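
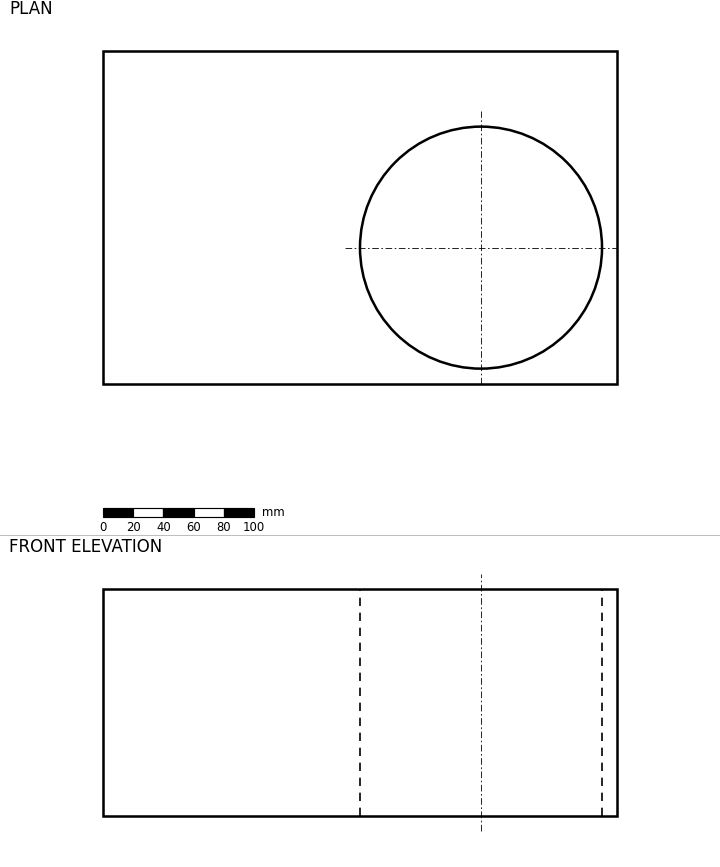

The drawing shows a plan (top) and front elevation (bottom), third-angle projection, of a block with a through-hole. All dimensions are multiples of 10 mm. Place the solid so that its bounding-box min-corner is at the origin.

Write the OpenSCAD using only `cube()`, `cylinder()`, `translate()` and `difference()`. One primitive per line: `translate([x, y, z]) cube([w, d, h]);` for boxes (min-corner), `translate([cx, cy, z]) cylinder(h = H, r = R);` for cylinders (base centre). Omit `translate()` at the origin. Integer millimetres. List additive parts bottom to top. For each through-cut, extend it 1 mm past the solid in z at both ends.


difference() {
  cube([340, 220, 150]);
  translate([250, 90, -1]) cylinder(h = 152, r = 80);
}


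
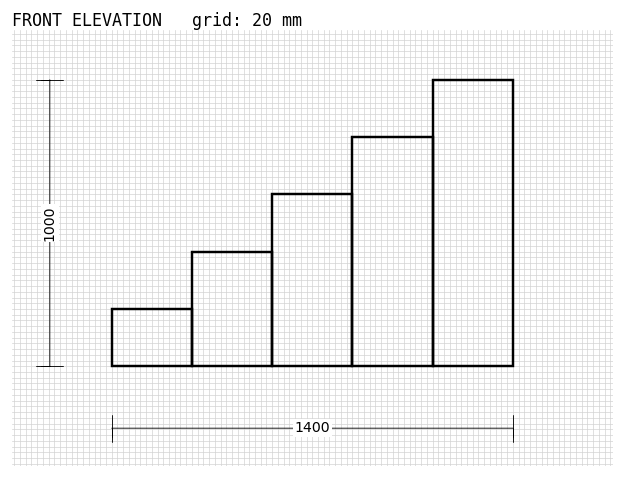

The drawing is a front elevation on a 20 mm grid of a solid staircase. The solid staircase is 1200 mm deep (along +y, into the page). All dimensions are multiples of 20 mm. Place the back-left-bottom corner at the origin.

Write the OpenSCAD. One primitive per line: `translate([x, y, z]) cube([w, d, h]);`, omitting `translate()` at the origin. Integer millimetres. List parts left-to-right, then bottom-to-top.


cube([280, 1200, 200]);
translate([280, 0, 0]) cube([280, 1200, 400]);
translate([560, 0, 0]) cube([280, 1200, 600]);
translate([840, 0, 0]) cube([280, 1200, 800]);
translate([1120, 0, 0]) cube([280, 1200, 1000]);


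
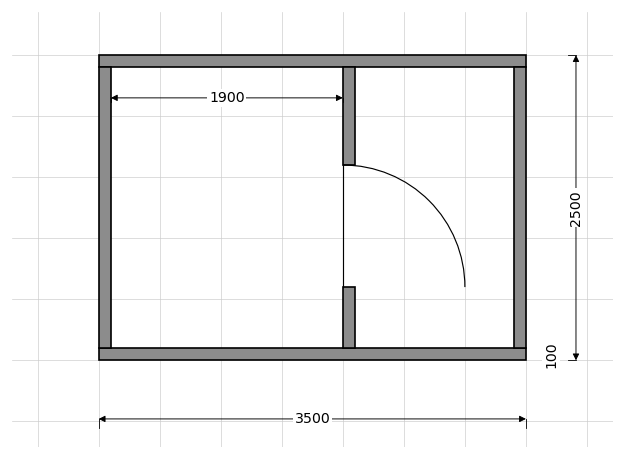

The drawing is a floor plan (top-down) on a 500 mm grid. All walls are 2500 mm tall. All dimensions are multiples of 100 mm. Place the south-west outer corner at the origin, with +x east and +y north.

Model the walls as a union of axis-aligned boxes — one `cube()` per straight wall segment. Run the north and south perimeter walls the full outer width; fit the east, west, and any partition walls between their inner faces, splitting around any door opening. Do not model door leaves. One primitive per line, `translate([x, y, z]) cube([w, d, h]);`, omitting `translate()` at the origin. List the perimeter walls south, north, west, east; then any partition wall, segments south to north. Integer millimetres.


cube([3500, 100, 2500]);
translate([0, 2400, 0]) cube([3500, 100, 2500]);
translate([0, 100, 0]) cube([100, 2300, 2500]);
translate([3400, 100, 0]) cube([100, 2300, 2500]);
translate([2000, 100, 0]) cube([100, 500, 2500]);
translate([2000, 1600, 0]) cube([100, 800, 2500]);


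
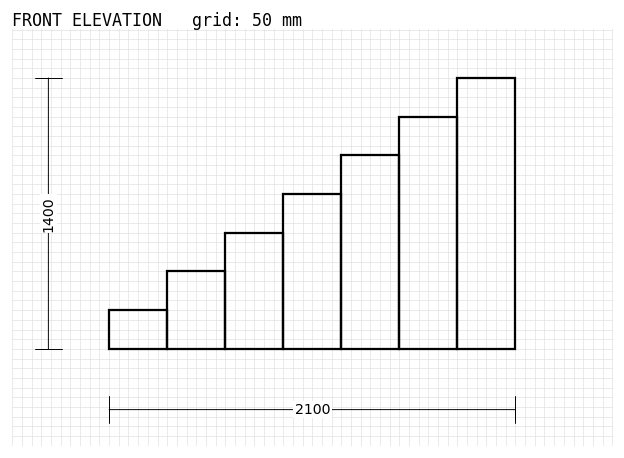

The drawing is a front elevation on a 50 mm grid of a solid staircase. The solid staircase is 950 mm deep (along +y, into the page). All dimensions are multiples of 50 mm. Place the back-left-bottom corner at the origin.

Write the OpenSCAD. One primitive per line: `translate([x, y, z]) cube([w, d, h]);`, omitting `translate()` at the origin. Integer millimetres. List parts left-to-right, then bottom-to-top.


cube([300, 950, 200]);
translate([300, 0, 0]) cube([300, 950, 400]);
translate([600, 0, 0]) cube([300, 950, 600]);
translate([900, 0, 0]) cube([300, 950, 800]);
translate([1200, 0, 0]) cube([300, 950, 1000]);
translate([1500, 0, 0]) cube([300, 950, 1200]);
translate([1800, 0, 0]) cube([300, 950, 1400]);


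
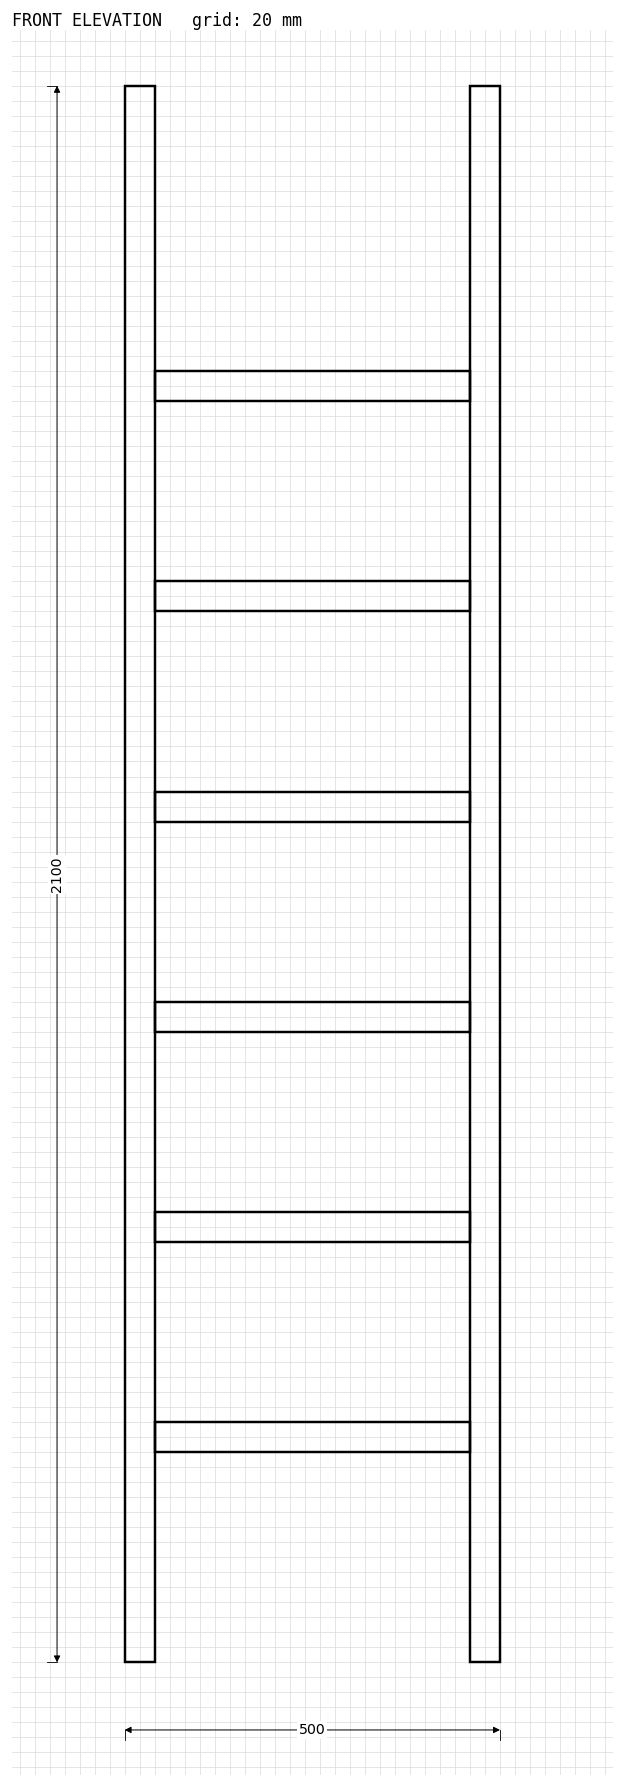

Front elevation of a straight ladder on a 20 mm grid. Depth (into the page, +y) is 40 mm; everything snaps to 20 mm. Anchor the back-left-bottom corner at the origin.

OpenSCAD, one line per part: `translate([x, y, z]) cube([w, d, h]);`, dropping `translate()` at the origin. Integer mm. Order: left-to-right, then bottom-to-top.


cube([40, 40, 2100]);
translate([40, 0, 280]) cube([420, 40, 40]);
translate([40, 0, 560]) cube([420, 40, 40]);
translate([40, 0, 840]) cube([420, 40, 40]);
translate([40, 0, 1120]) cube([420, 40, 40]);
translate([40, 0, 1400]) cube([420, 40, 40]);
translate([40, 0, 1680]) cube([420, 40, 40]);
translate([460, 0, 0]) cube([40, 40, 2100]);


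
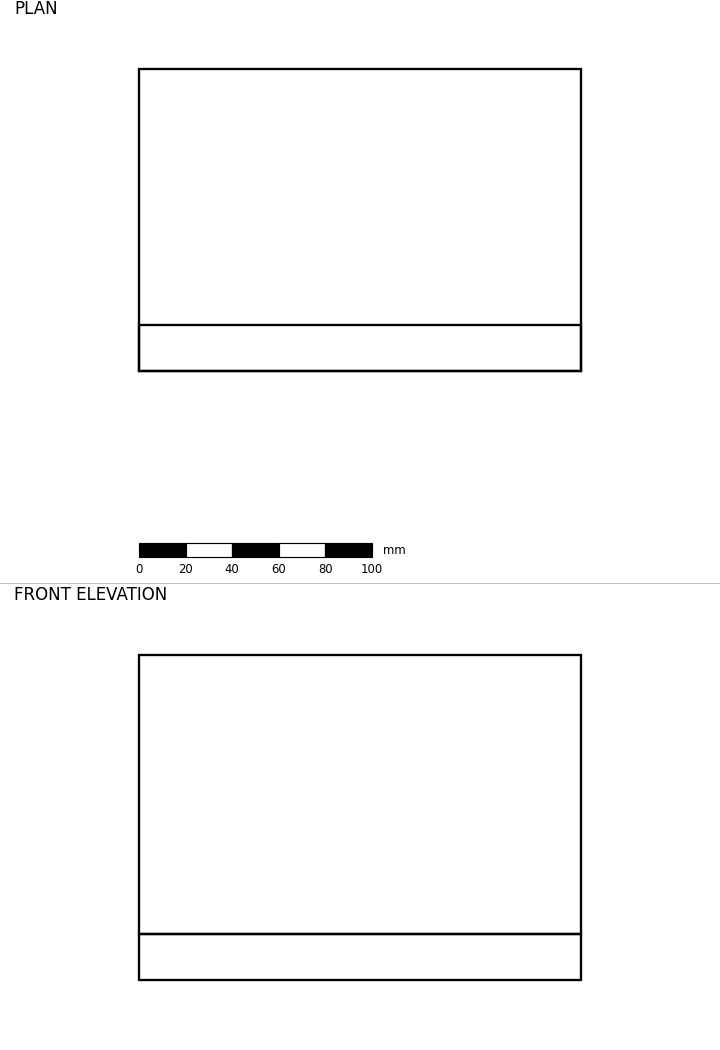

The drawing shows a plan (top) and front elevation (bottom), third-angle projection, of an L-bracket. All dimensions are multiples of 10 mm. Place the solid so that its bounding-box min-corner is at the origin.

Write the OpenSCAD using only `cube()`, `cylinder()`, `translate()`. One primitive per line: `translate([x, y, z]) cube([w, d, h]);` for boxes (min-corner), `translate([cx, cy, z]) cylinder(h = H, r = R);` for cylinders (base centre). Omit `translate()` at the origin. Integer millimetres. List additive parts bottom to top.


cube([190, 130, 20]);
translate([0, 0, 20]) cube([190, 20, 120]);


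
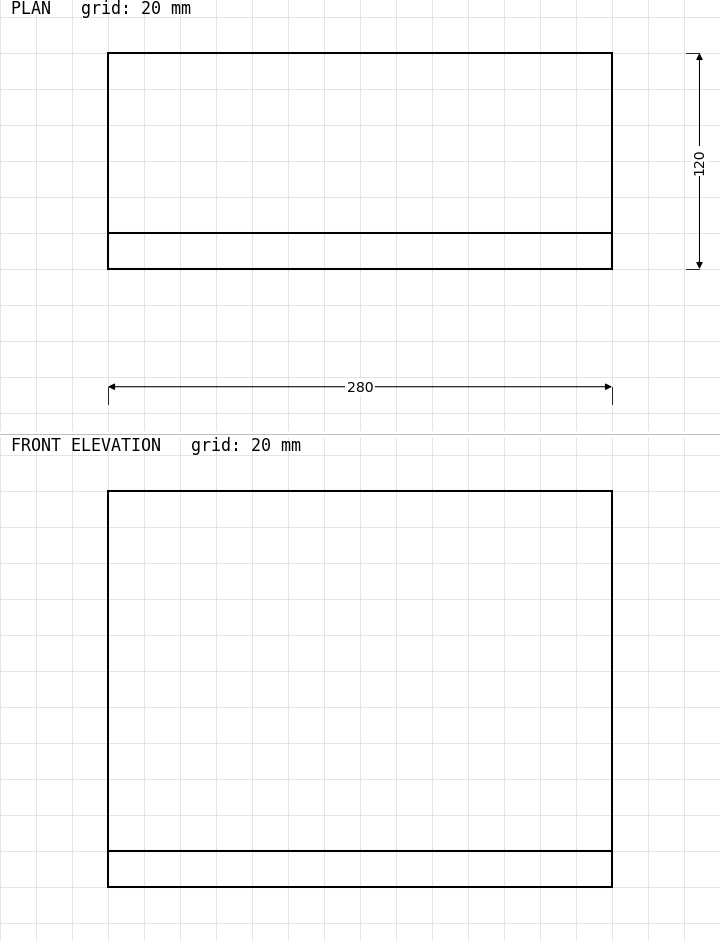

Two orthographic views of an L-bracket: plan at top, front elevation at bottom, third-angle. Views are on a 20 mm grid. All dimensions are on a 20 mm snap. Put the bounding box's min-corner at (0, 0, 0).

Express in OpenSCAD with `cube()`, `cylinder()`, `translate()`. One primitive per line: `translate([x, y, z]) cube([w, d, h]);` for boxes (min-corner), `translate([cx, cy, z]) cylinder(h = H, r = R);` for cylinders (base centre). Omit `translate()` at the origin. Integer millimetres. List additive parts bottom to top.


cube([280, 120, 20]);
translate([0, 0, 20]) cube([280, 20, 200]);


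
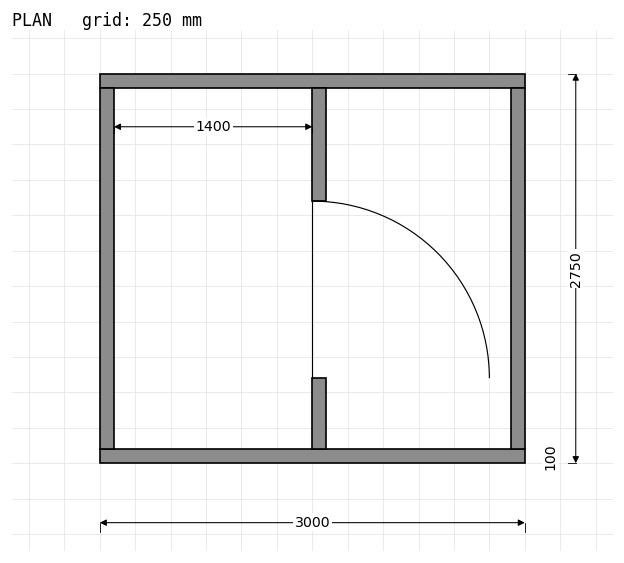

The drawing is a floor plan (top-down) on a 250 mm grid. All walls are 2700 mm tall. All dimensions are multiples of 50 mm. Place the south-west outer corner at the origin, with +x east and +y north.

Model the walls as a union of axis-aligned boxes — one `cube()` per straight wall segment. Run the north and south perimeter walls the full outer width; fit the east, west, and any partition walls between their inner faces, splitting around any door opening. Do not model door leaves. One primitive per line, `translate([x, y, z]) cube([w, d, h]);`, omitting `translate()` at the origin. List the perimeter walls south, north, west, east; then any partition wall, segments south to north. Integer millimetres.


cube([3000, 100, 2700]);
translate([0, 2650, 0]) cube([3000, 100, 2700]);
translate([0, 100, 0]) cube([100, 2550, 2700]);
translate([2900, 100, 0]) cube([100, 2550, 2700]);
translate([1500, 100, 0]) cube([100, 500, 2700]);
translate([1500, 1850, 0]) cube([100, 800, 2700]);


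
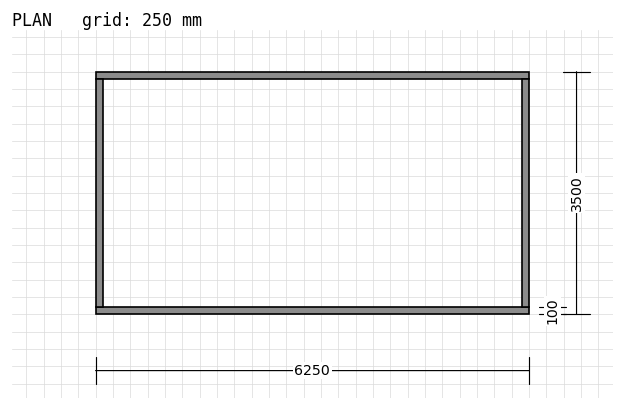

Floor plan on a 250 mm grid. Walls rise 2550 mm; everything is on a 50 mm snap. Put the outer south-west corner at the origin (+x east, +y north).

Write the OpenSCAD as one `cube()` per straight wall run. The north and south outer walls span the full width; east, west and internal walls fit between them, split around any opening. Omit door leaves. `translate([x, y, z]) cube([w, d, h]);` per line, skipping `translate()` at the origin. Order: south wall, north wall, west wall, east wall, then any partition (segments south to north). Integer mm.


cube([6250, 100, 2550]);
translate([0, 3400, 0]) cube([6250, 100, 2550]);
translate([0, 100, 0]) cube([100, 3300, 2550]);
translate([6150, 100, 0]) cube([100, 3300, 2550]);


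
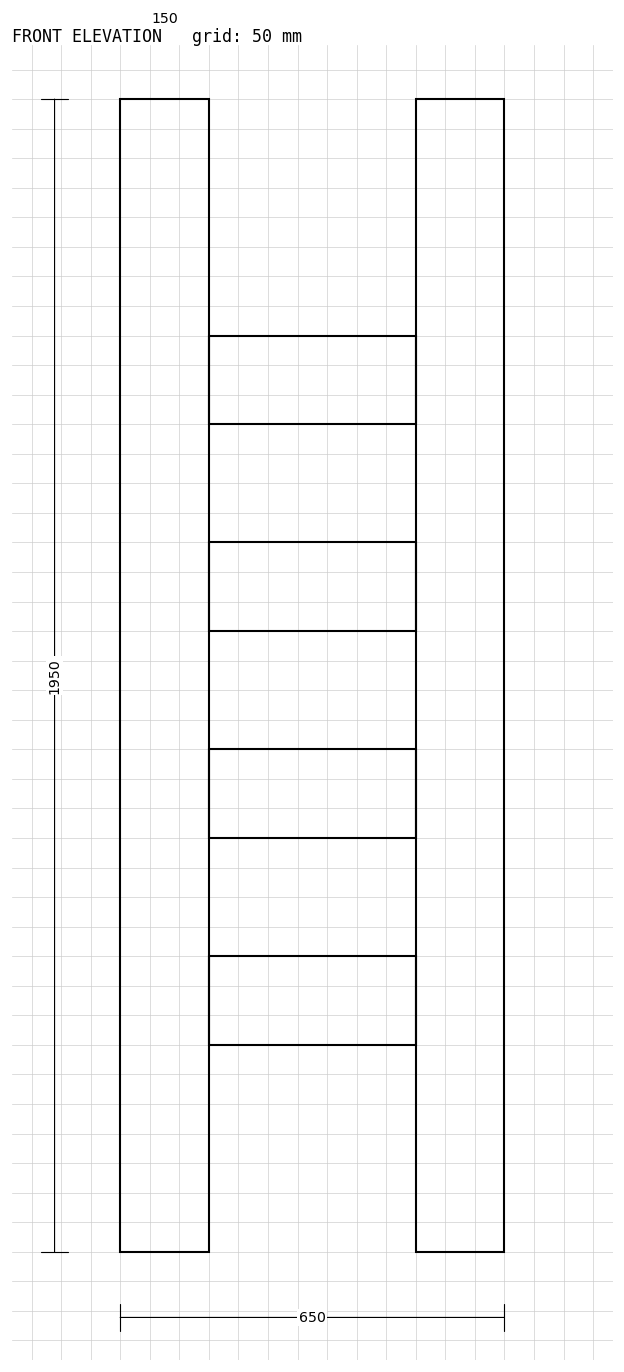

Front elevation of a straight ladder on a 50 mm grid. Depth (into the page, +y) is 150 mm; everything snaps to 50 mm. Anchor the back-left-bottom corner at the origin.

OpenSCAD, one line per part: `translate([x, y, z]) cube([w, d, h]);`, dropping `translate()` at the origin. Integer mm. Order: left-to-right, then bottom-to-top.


cube([150, 150, 1950]);
translate([150, 0, 350]) cube([350, 150, 150]);
translate([150, 0, 700]) cube([350, 150, 150]);
translate([150, 0, 1050]) cube([350, 150, 150]);
translate([150, 0, 1400]) cube([350, 150, 150]);
translate([500, 0, 0]) cube([150, 150, 1950]);


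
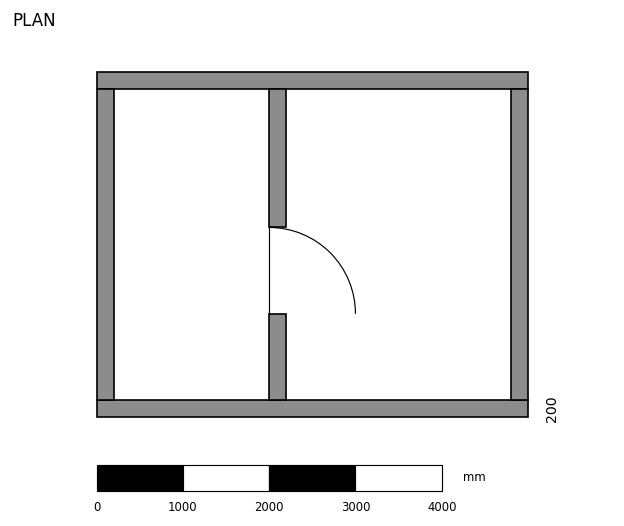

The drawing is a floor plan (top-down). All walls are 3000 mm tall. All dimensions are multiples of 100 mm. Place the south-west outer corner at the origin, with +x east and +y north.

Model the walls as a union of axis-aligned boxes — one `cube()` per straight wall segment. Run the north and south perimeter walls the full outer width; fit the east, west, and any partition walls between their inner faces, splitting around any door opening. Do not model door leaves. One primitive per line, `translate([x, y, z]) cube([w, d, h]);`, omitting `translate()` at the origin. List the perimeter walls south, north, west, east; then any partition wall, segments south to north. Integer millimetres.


cube([5000, 200, 3000]);
translate([0, 3800, 0]) cube([5000, 200, 3000]);
translate([0, 200, 0]) cube([200, 3600, 3000]);
translate([4800, 200, 0]) cube([200, 3600, 3000]);
translate([2000, 200, 0]) cube([200, 1000, 3000]);
translate([2000, 2200, 0]) cube([200, 1600, 3000]);


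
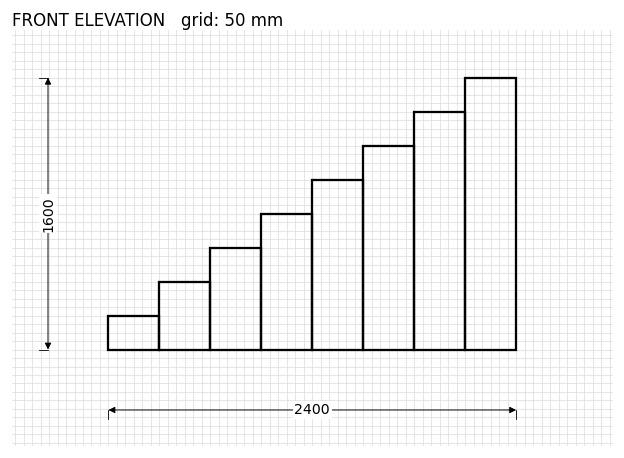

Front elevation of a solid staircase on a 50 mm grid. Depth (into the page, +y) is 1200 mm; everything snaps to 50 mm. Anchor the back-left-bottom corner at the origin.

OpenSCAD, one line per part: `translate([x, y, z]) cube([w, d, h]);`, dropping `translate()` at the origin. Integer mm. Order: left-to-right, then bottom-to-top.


cube([300, 1200, 200]);
translate([300, 0, 0]) cube([300, 1200, 400]);
translate([600, 0, 0]) cube([300, 1200, 600]);
translate([900, 0, 0]) cube([300, 1200, 800]);
translate([1200, 0, 0]) cube([300, 1200, 1000]);
translate([1500, 0, 0]) cube([300, 1200, 1200]);
translate([1800, 0, 0]) cube([300, 1200, 1400]);
translate([2100, 0, 0]) cube([300, 1200, 1600]);


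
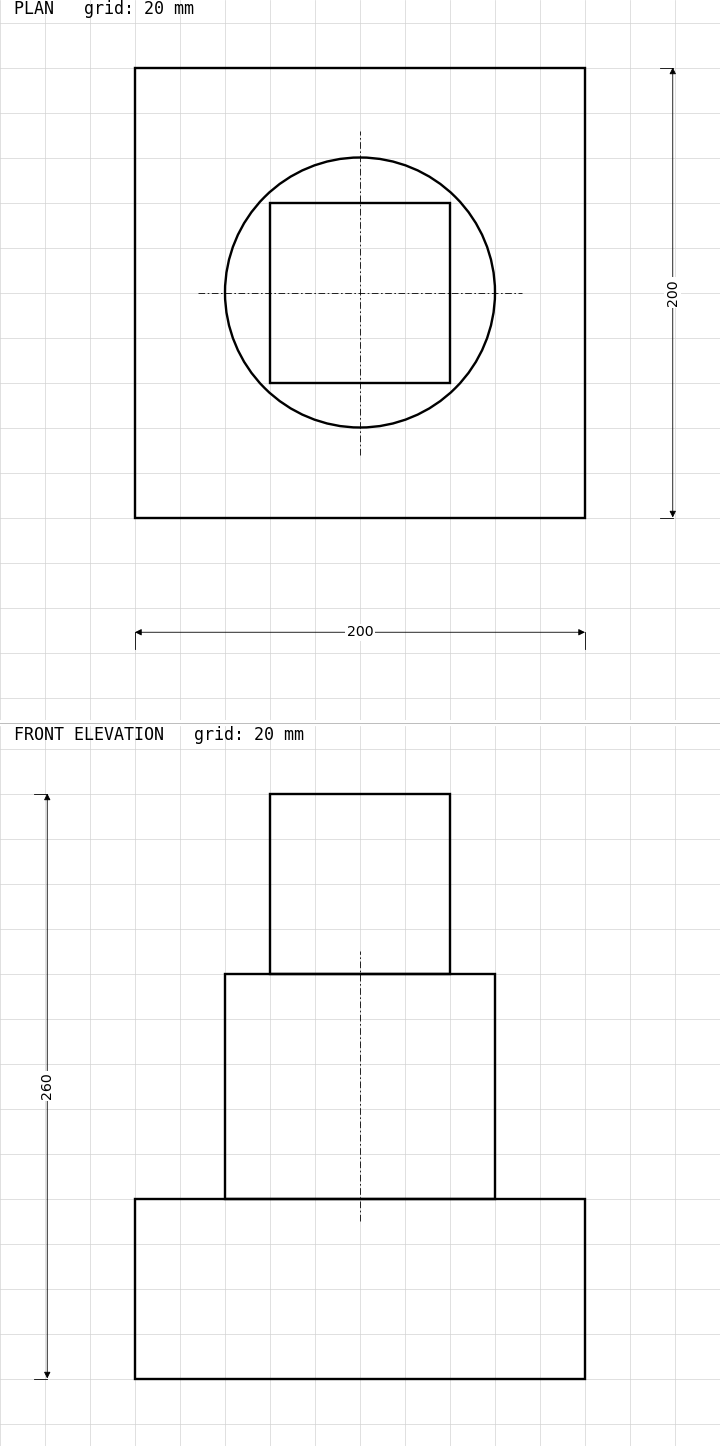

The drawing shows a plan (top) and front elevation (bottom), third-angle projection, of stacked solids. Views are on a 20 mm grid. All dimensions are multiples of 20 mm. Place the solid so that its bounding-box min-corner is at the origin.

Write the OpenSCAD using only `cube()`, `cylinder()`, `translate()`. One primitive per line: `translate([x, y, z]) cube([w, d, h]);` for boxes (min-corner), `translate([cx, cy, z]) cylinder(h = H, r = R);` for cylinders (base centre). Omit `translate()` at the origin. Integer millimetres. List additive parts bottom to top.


cube([200, 200, 80]);
translate([100, 100, 80]) cylinder(h = 100, r = 60);
translate([60, 60, 180]) cube([80, 80, 80]);


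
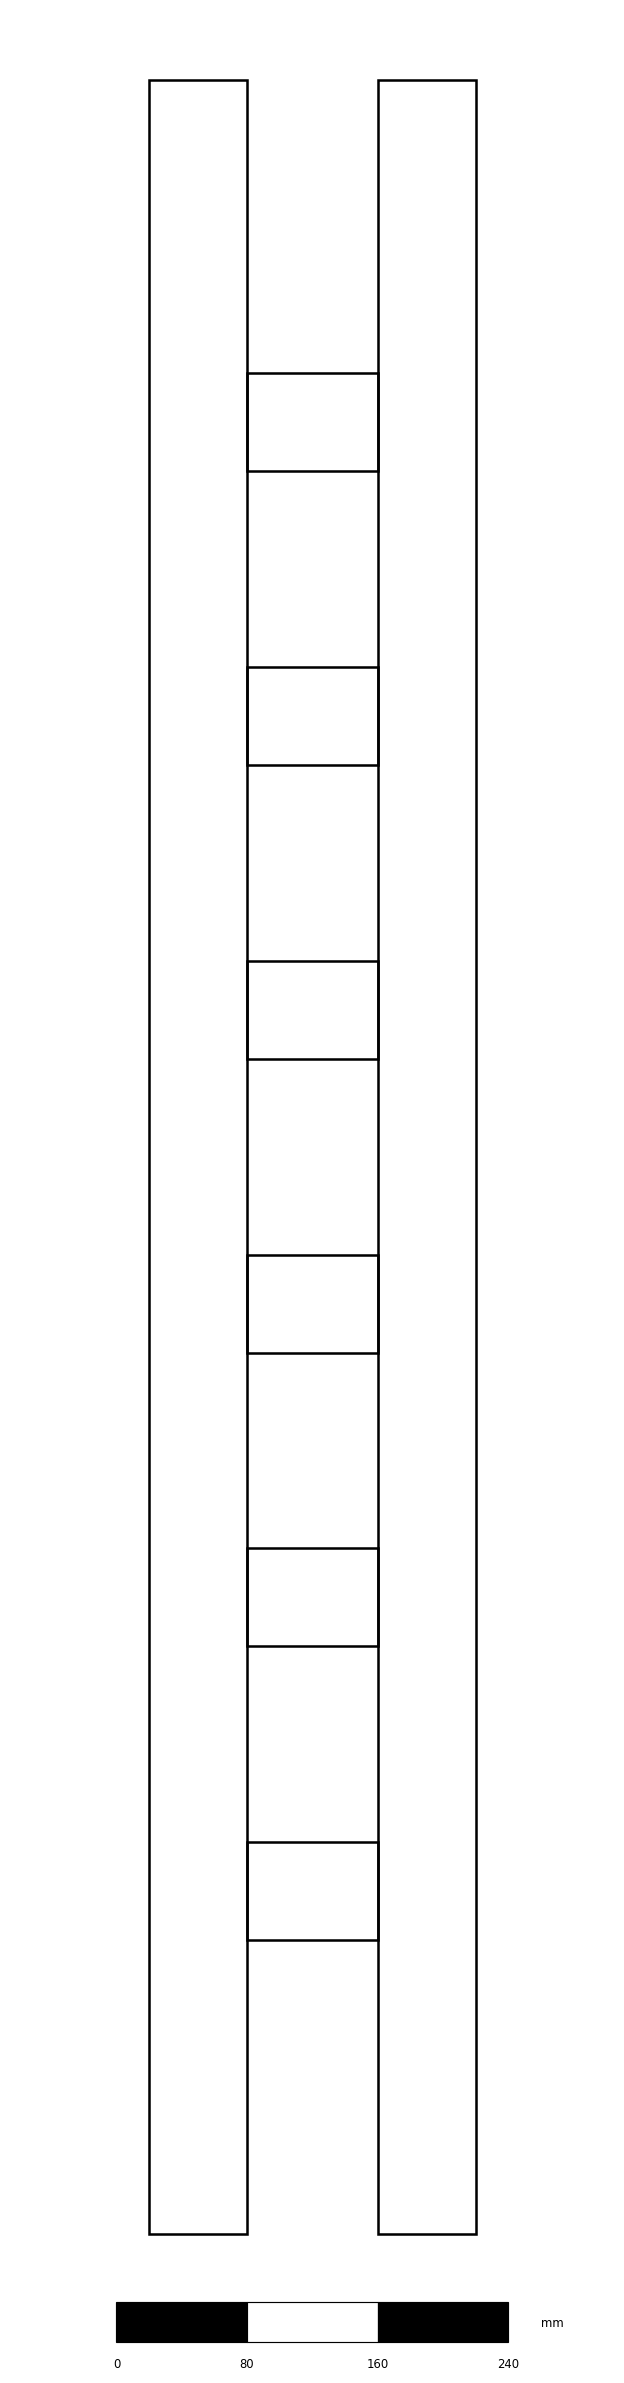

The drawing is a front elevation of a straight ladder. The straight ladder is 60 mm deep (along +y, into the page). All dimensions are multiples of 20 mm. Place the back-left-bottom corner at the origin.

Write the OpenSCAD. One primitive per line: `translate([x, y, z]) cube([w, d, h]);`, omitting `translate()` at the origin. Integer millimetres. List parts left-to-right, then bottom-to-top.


cube([60, 60, 1320]);
translate([60, 0, 180]) cube([80, 60, 60]);
translate([60, 0, 360]) cube([80, 60, 60]);
translate([60, 0, 540]) cube([80, 60, 60]);
translate([60, 0, 720]) cube([80, 60, 60]);
translate([60, 0, 900]) cube([80, 60, 60]);
translate([60, 0, 1080]) cube([80, 60, 60]);
translate([140, 0, 0]) cube([60, 60, 1320]);


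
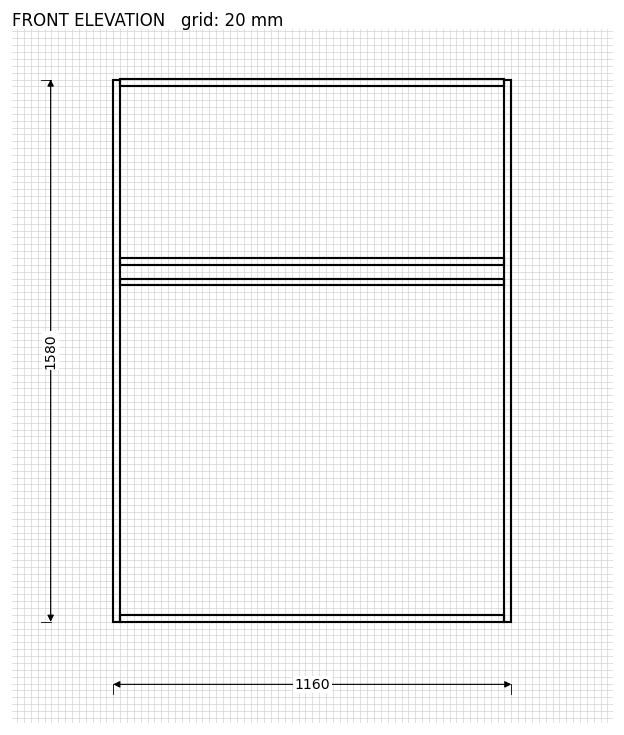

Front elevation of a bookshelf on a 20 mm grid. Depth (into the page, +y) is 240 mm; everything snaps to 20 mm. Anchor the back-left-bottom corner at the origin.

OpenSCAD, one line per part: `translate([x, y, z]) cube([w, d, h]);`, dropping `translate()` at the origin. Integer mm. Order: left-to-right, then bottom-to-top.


cube([20, 240, 1580]);
translate([20, 0, 0]) cube([1120, 240, 20]);
translate([20, 0, 980]) cube([1120, 240, 20]);
translate([20, 0, 1040]) cube([1120, 240, 20]);
translate([20, 0, 1560]) cube([1120, 240, 20]);
translate([1140, 0, 0]) cube([20, 240, 1580]);


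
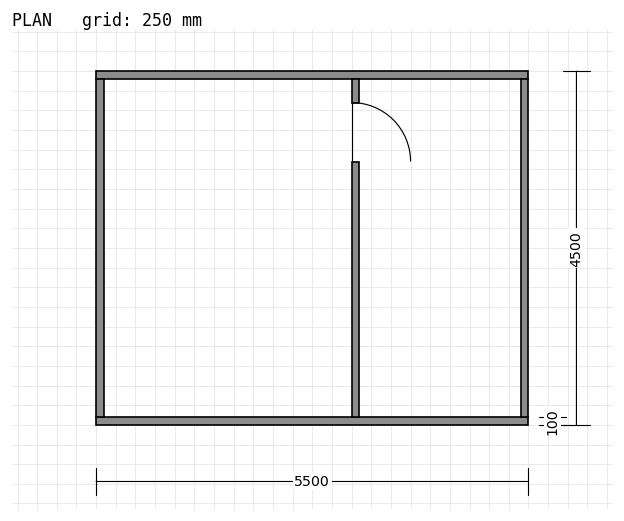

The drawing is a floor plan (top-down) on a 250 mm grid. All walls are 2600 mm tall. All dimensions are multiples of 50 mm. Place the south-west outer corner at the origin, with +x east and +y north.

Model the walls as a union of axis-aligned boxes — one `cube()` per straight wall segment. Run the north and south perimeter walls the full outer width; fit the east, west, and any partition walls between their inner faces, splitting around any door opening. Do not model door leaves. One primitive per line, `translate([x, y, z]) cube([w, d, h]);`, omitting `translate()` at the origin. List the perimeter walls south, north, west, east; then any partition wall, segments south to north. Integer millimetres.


cube([5500, 100, 2600]);
translate([0, 4400, 0]) cube([5500, 100, 2600]);
translate([0, 100, 0]) cube([100, 4300, 2600]);
translate([5400, 100, 0]) cube([100, 4300, 2600]);
translate([3250, 100, 0]) cube([100, 3250, 2600]);
translate([3250, 4100, 0]) cube([100, 300, 2600]);


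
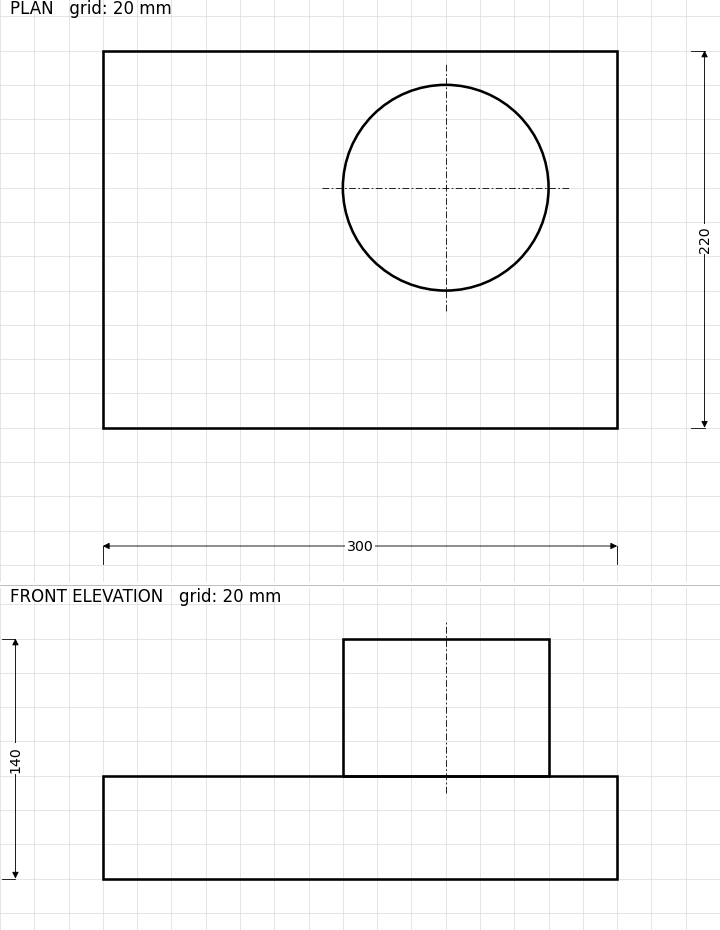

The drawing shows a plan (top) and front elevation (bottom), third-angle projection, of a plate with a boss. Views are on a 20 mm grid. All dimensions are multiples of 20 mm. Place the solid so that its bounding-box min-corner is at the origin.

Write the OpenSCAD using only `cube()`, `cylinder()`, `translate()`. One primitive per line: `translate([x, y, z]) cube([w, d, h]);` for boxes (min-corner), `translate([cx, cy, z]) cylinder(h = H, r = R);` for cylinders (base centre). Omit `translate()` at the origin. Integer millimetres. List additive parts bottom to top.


cube([300, 220, 60]);
translate([200, 140, 60]) cylinder(h = 80, r = 60);


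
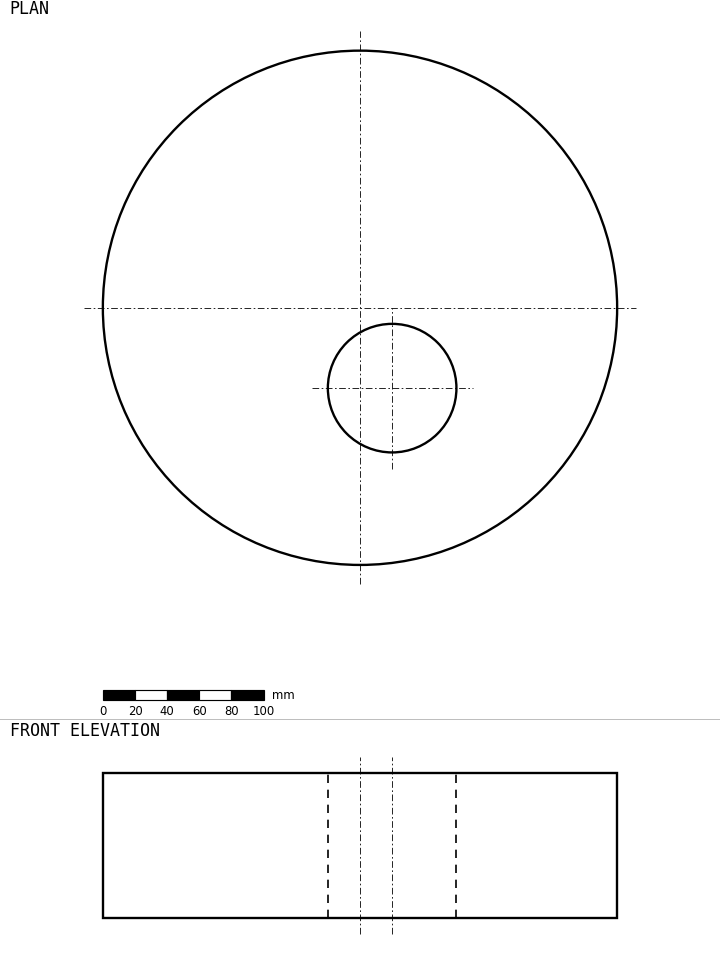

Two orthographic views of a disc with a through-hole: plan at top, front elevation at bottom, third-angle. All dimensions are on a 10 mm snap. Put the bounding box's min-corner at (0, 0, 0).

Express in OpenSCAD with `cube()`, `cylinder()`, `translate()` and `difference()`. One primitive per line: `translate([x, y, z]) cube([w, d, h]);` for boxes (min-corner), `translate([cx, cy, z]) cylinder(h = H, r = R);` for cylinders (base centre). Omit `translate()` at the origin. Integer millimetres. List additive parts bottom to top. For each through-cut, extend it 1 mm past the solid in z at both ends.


difference() {
  translate([160, 160, 0]) cylinder(h = 90, r = 160);
  translate([180, 110, -1]) cylinder(h = 92, r = 40);
}


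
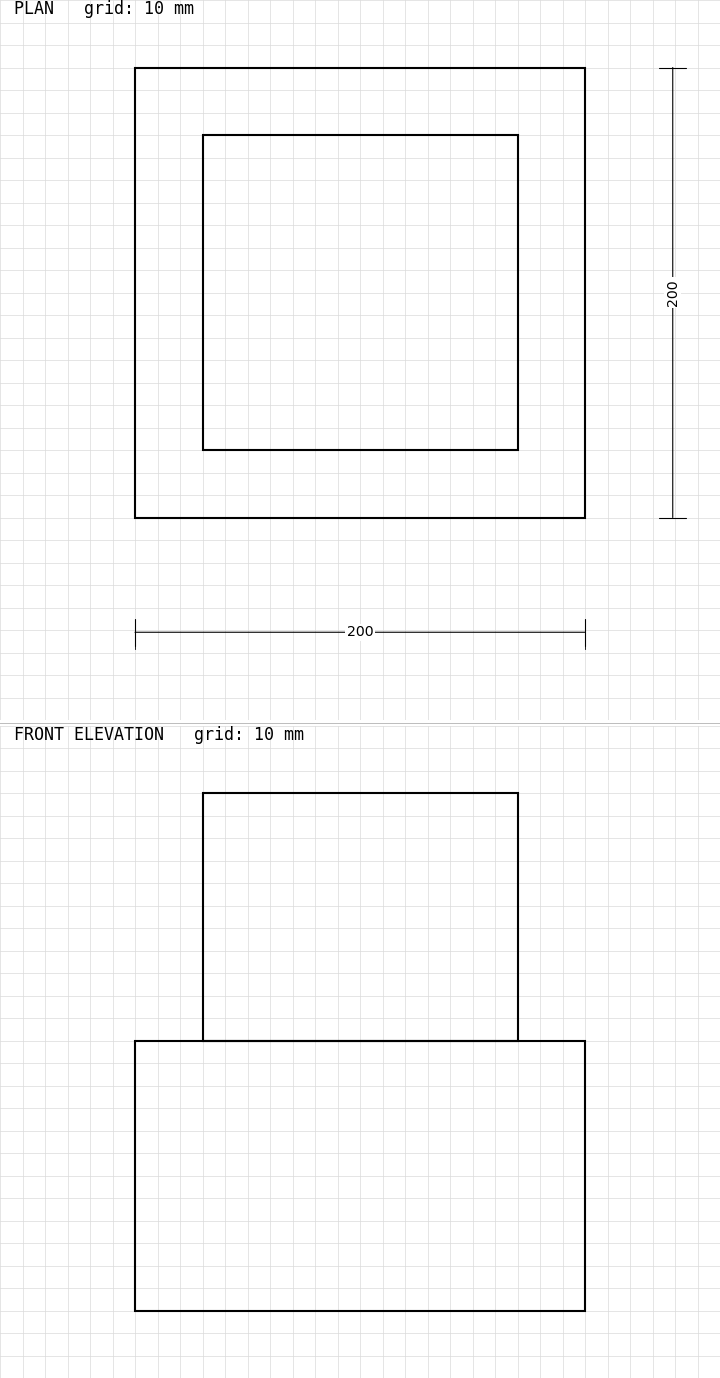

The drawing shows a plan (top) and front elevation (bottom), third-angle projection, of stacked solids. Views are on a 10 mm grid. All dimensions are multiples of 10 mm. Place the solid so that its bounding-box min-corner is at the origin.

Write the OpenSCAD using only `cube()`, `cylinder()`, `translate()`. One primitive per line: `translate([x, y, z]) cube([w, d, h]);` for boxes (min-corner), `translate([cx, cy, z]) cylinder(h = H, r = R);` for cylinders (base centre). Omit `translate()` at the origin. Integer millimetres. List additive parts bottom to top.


cube([200, 200, 120]);
translate([30, 30, 120]) cube([140, 140, 110]);


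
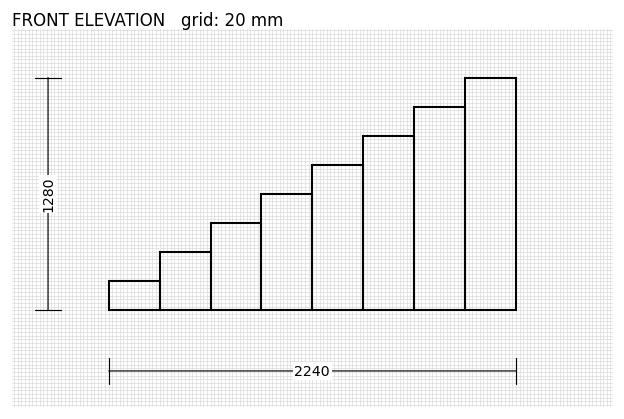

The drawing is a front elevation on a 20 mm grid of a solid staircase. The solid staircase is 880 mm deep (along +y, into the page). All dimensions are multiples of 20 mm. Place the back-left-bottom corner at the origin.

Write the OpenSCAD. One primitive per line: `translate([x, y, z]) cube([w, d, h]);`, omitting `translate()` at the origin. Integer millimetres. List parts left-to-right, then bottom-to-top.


cube([280, 880, 160]);
translate([280, 0, 0]) cube([280, 880, 320]);
translate([560, 0, 0]) cube([280, 880, 480]);
translate([840, 0, 0]) cube([280, 880, 640]);
translate([1120, 0, 0]) cube([280, 880, 800]);
translate([1400, 0, 0]) cube([280, 880, 960]);
translate([1680, 0, 0]) cube([280, 880, 1120]);
translate([1960, 0, 0]) cube([280, 880, 1280]);


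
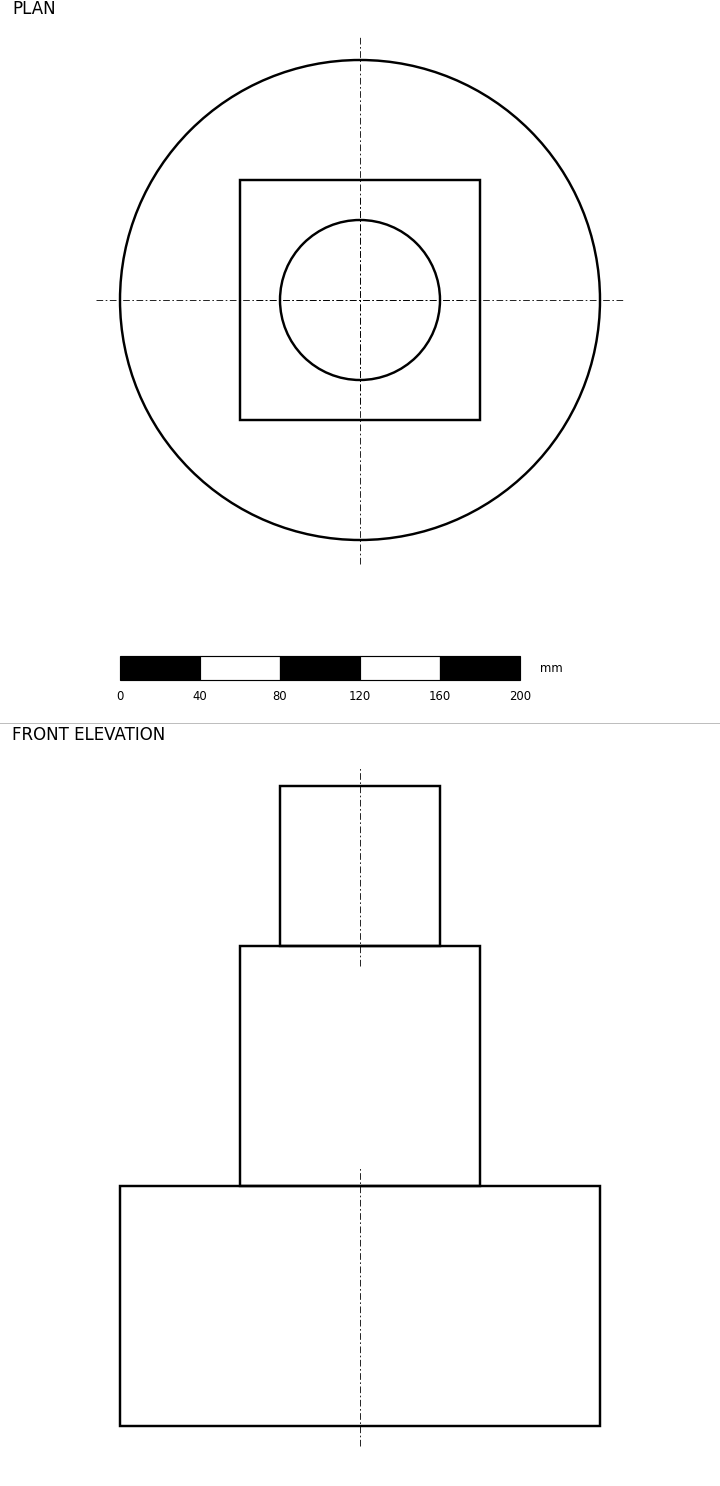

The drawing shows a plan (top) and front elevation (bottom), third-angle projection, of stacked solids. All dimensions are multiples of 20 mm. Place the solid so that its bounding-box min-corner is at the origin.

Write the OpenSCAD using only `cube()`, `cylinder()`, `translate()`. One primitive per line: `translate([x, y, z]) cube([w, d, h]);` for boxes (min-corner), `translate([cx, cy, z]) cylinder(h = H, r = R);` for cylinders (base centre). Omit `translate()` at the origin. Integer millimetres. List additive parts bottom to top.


translate([120, 120, 0]) cylinder(h = 120, r = 120);
translate([60, 60, 120]) cube([120, 120, 120]);
translate([120, 120, 240]) cylinder(h = 80, r = 40);


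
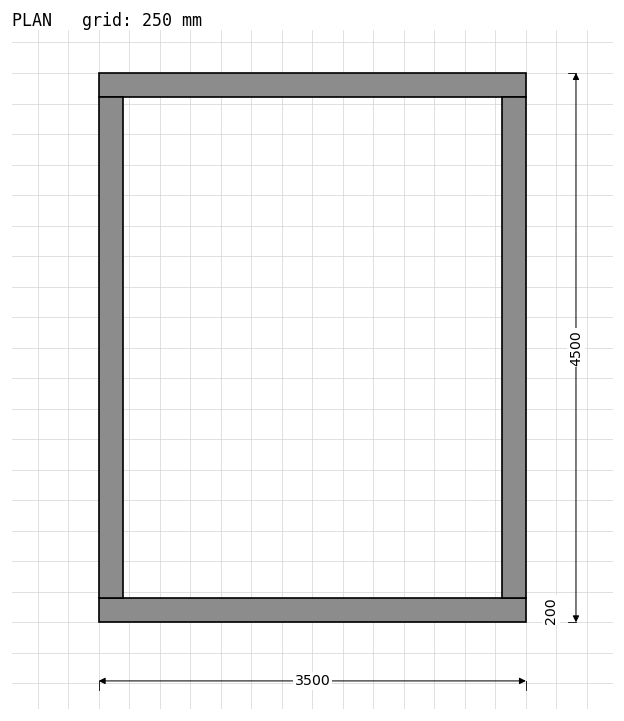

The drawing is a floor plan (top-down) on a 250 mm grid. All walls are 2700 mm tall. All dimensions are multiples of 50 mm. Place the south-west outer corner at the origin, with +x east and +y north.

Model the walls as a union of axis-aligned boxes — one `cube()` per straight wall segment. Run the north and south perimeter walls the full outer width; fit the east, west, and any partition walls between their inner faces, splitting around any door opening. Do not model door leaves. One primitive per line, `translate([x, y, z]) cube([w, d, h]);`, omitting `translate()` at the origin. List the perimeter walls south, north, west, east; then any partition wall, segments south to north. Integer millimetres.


cube([3500, 200, 2700]);
translate([0, 4300, 0]) cube([3500, 200, 2700]);
translate([0, 200, 0]) cube([200, 4100, 2700]);
translate([3300, 200, 0]) cube([200, 4100, 2700]);


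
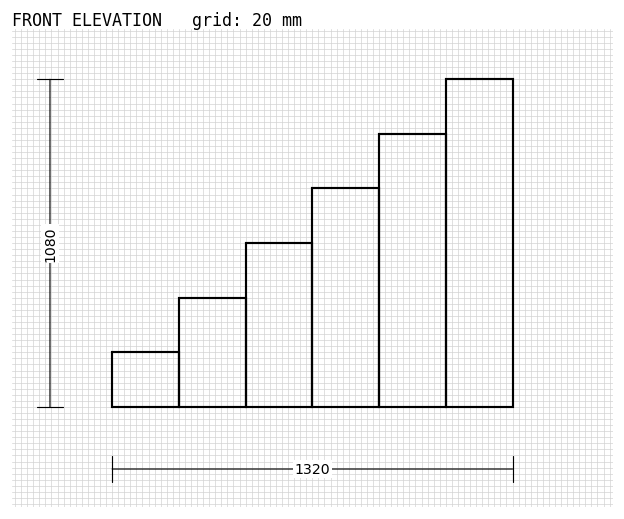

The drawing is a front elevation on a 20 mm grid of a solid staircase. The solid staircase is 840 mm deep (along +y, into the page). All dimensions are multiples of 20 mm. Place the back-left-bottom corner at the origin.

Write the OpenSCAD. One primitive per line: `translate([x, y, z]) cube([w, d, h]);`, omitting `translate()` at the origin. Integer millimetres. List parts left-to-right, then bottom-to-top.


cube([220, 840, 180]);
translate([220, 0, 0]) cube([220, 840, 360]);
translate([440, 0, 0]) cube([220, 840, 540]);
translate([660, 0, 0]) cube([220, 840, 720]);
translate([880, 0, 0]) cube([220, 840, 900]);
translate([1100, 0, 0]) cube([220, 840, 1080]);


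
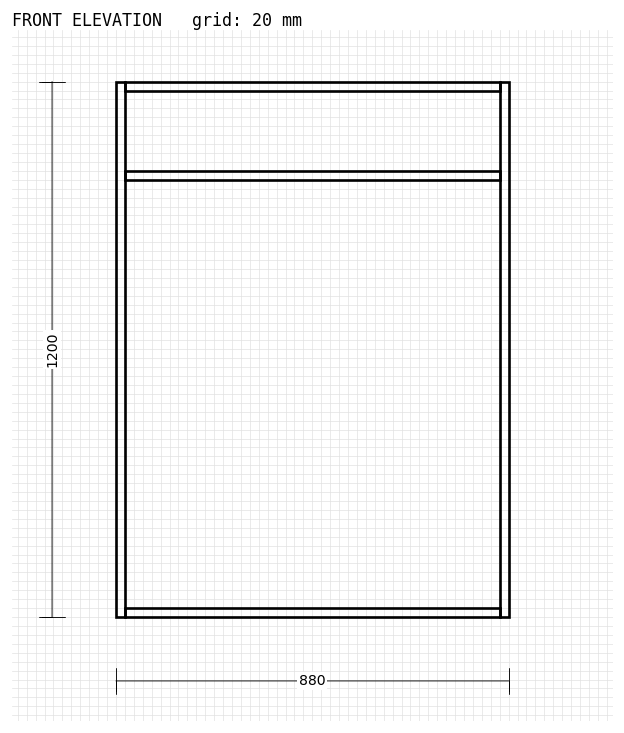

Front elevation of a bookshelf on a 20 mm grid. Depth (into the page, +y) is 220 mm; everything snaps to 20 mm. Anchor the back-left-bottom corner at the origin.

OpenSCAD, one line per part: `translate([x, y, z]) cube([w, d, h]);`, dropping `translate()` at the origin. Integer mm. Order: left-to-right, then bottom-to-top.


cube([20, 220, 1200]);
translate([20, 0, 0]) cube([840, 220, 20]);
translate([20, 0, 980]) cube([840, 220, 20]);
translate([20, 0, 1180]) cube([840, 220, 20]);
translate([860, 0, 0]) cube([20, 220, 1200]);


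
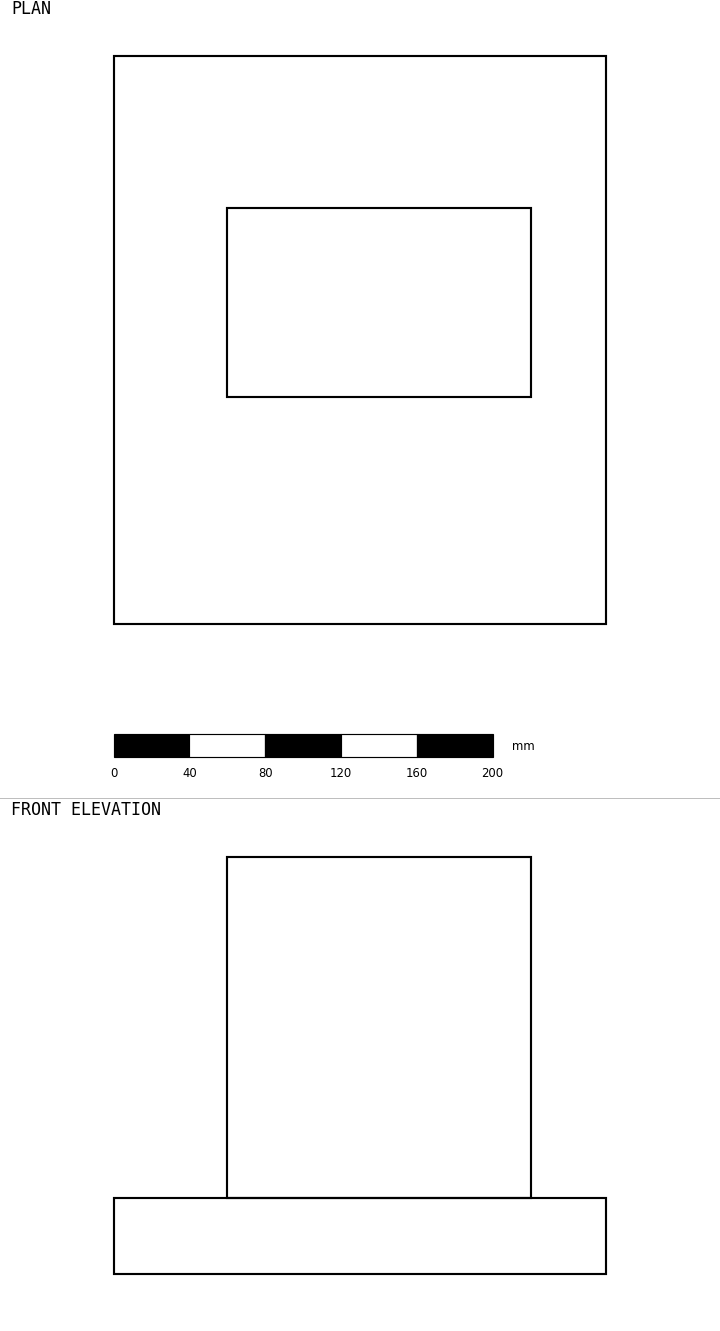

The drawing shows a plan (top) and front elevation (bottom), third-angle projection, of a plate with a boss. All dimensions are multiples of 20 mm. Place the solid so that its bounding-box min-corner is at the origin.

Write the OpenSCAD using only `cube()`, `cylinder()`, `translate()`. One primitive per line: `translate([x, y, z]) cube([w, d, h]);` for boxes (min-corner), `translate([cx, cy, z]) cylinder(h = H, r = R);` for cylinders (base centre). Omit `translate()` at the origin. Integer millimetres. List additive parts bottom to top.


cube([260, 300, 40]);
translate([60, 120, 40]) cube([160, 100, 180]);


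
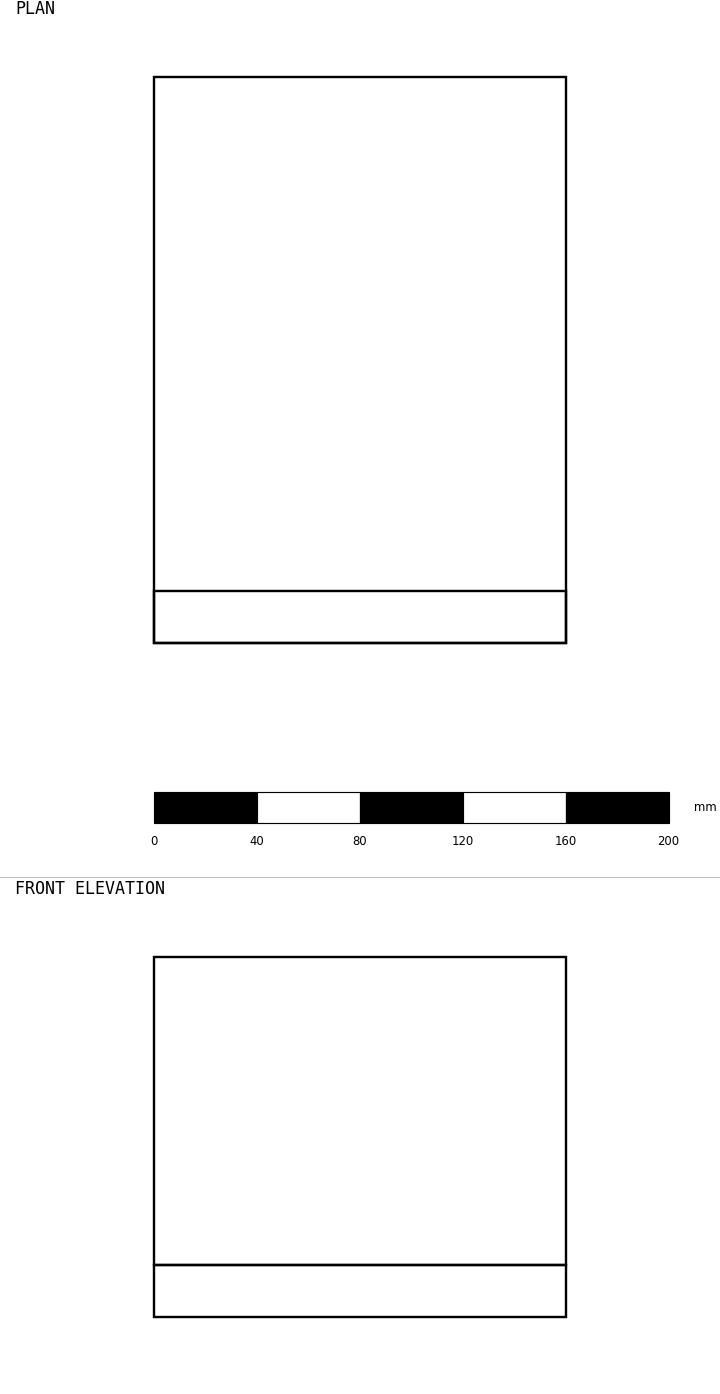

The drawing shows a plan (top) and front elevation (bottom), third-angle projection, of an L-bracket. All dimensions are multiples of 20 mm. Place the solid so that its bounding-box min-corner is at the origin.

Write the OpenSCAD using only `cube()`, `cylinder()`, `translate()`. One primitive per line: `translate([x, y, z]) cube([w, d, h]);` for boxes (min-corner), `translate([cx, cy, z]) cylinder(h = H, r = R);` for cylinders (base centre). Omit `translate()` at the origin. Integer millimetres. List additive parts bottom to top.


cube([160, 220, 20]);
translate([0, 0, 20]) cube([160, 20, 120]);


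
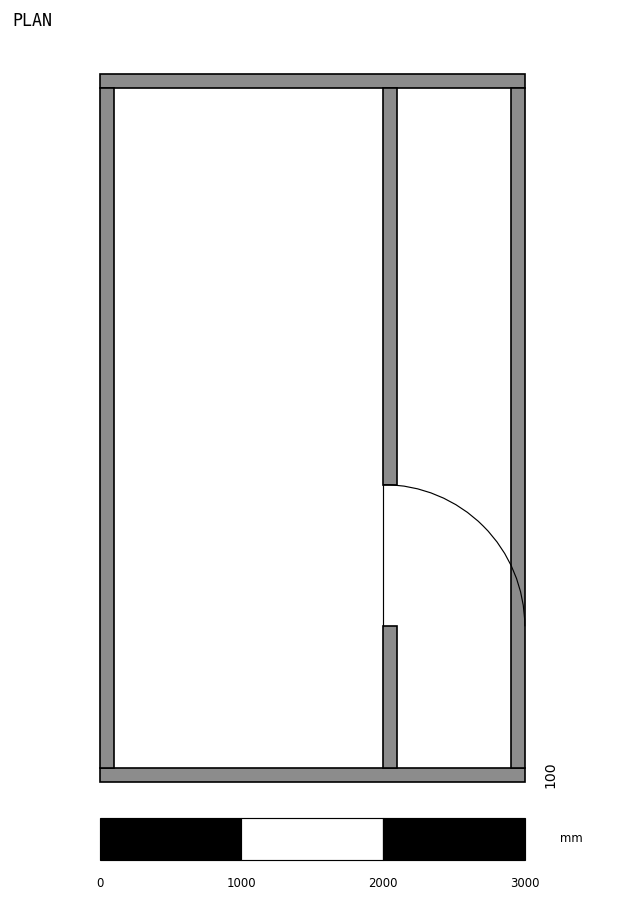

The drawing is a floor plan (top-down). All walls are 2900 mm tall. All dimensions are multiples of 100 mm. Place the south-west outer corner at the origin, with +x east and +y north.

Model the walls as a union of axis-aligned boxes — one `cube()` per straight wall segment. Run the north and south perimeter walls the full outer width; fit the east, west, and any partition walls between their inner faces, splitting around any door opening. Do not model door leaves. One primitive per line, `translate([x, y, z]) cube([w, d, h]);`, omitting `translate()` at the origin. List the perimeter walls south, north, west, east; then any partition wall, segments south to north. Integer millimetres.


cube([3000, 100, 2900]);
translate([0, 4900, 0]) cube([3000, 100, 2900]);
translate([0, 100, 0]) cube([100, 4800, 2900]);
translate([2900, 100, 0]) cube([100, 4800, 2900]);
translate([2000, 100, 0]) cube([100, 1000, 2900]);
translate([2000, 2100, 0]) cube([100, 2800, 2900]);


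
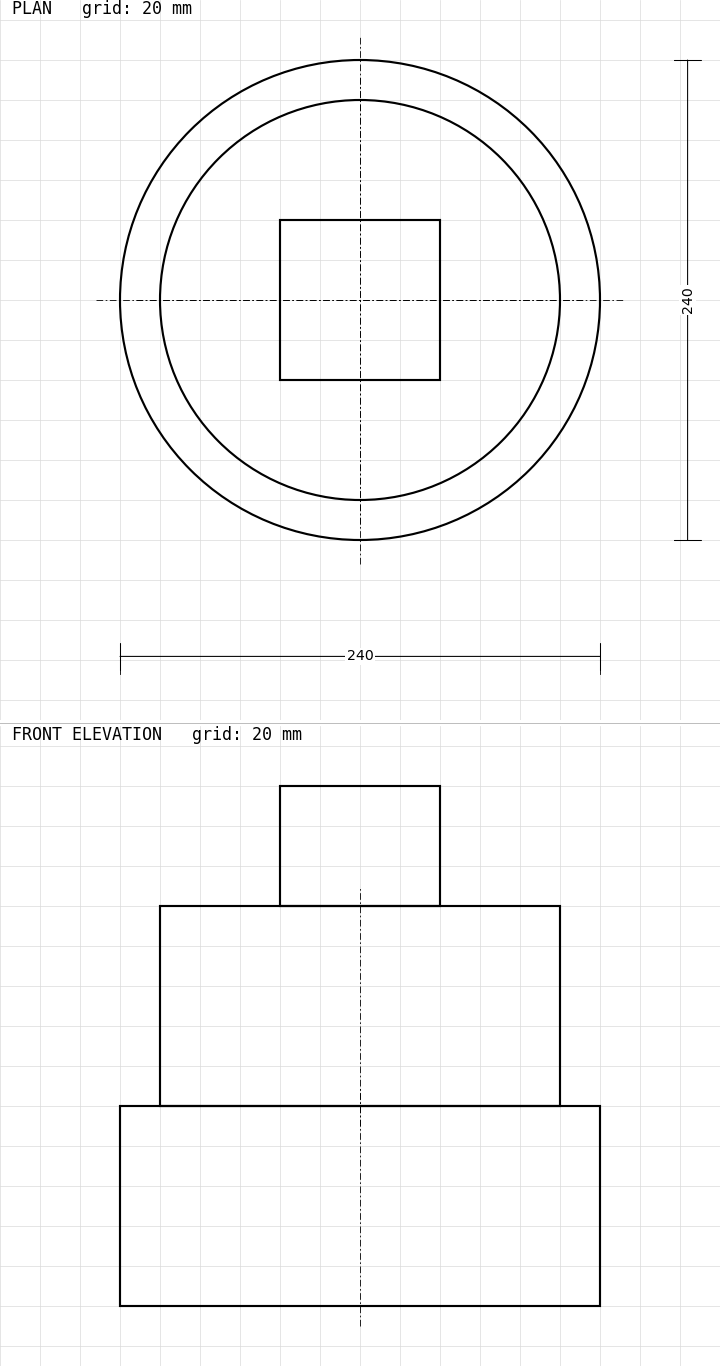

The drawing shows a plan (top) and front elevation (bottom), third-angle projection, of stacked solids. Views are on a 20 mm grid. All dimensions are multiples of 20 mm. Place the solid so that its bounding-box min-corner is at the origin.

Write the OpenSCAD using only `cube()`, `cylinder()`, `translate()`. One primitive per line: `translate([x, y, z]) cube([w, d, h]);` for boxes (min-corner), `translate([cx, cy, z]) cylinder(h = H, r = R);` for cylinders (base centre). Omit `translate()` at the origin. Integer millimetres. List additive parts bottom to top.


translate([120, 120, 0]) cylinder(h = 100, r = 120);
translate([120, 120, 100]) cylinder(h = 100, r = 100);
translate([80, 80, 200]) cube([80, 80, 60]);


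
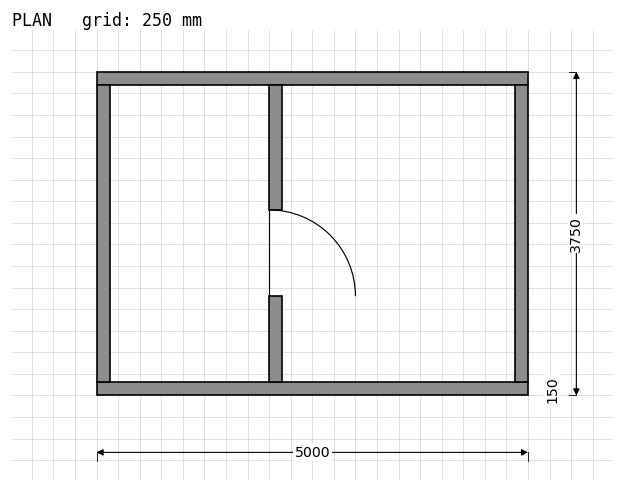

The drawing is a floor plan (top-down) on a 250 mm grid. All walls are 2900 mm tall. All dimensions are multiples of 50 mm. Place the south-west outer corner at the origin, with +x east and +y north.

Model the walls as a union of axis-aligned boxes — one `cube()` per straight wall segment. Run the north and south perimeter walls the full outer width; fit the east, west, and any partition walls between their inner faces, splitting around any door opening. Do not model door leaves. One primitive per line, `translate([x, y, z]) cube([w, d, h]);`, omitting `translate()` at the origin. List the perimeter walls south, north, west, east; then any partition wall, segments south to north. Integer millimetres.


cube([5000, 150, 2900]);
translate([0, 3600, 0]) cube([5000, 150, 2900]);
translate([0, 150, 0]) cube([150, 3450, 2900]);
translate([4850, 150, 0]) cube([150, 3450, 2900]);
translate([2000, 150, 0]) cube([150, 1000, 2900]);
translate([2000, 2150, 0]) cube([150, 1450, 2900]);


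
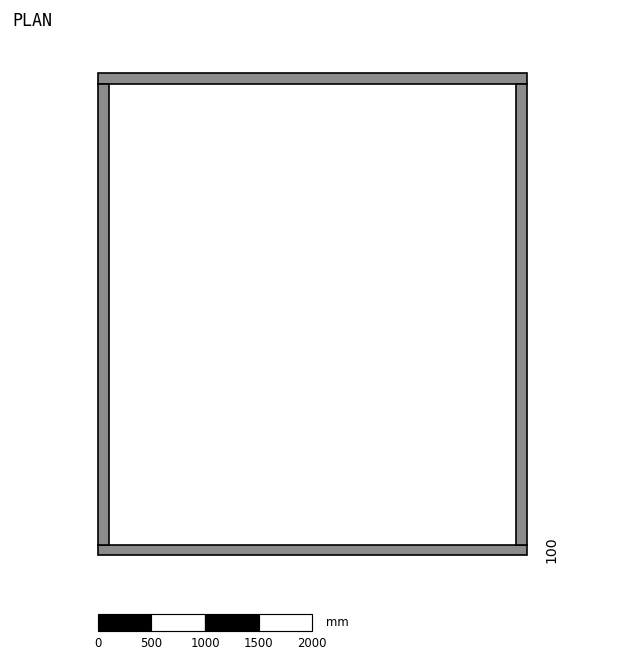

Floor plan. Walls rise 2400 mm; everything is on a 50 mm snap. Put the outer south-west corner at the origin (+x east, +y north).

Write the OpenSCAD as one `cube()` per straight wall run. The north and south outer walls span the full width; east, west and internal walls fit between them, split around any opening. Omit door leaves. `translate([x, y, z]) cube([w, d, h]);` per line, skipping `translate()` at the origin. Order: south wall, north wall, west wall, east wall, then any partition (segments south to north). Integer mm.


cube([4000, 100, 2400]);
translate([0, 4400, 0]) cube([4000, 100, 2400]);
translate([0, 100, 0]) cube([100, 4300, 2400]);
translate([3900, 100, 0]) cube([100, 4300, 2400]);


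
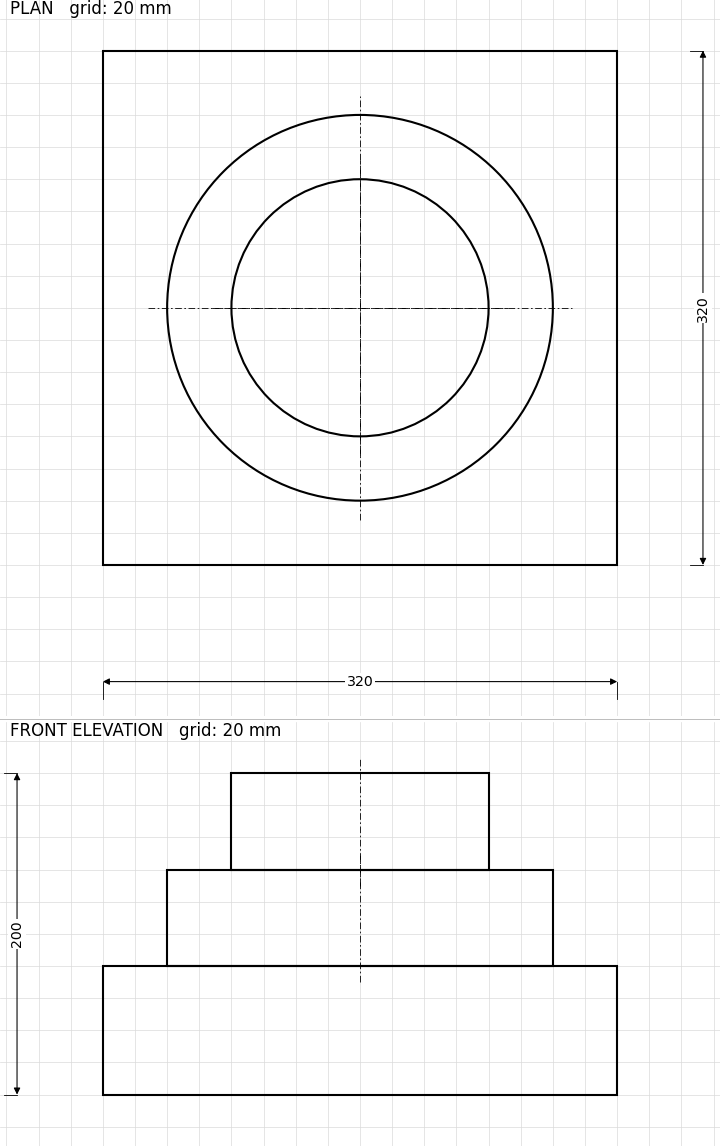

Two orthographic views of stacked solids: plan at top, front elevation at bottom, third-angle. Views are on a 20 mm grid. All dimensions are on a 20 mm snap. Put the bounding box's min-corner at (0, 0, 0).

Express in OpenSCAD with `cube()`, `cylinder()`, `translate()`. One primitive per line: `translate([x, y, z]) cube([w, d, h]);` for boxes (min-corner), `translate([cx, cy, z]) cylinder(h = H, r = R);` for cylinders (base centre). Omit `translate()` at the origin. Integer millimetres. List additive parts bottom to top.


cube([320, 320, 80]);
translate([160, 160, 80]) cylinder(h = 60, r = 120);
translate([160, 160, 140]) cylinder(h = 60, r = 80);


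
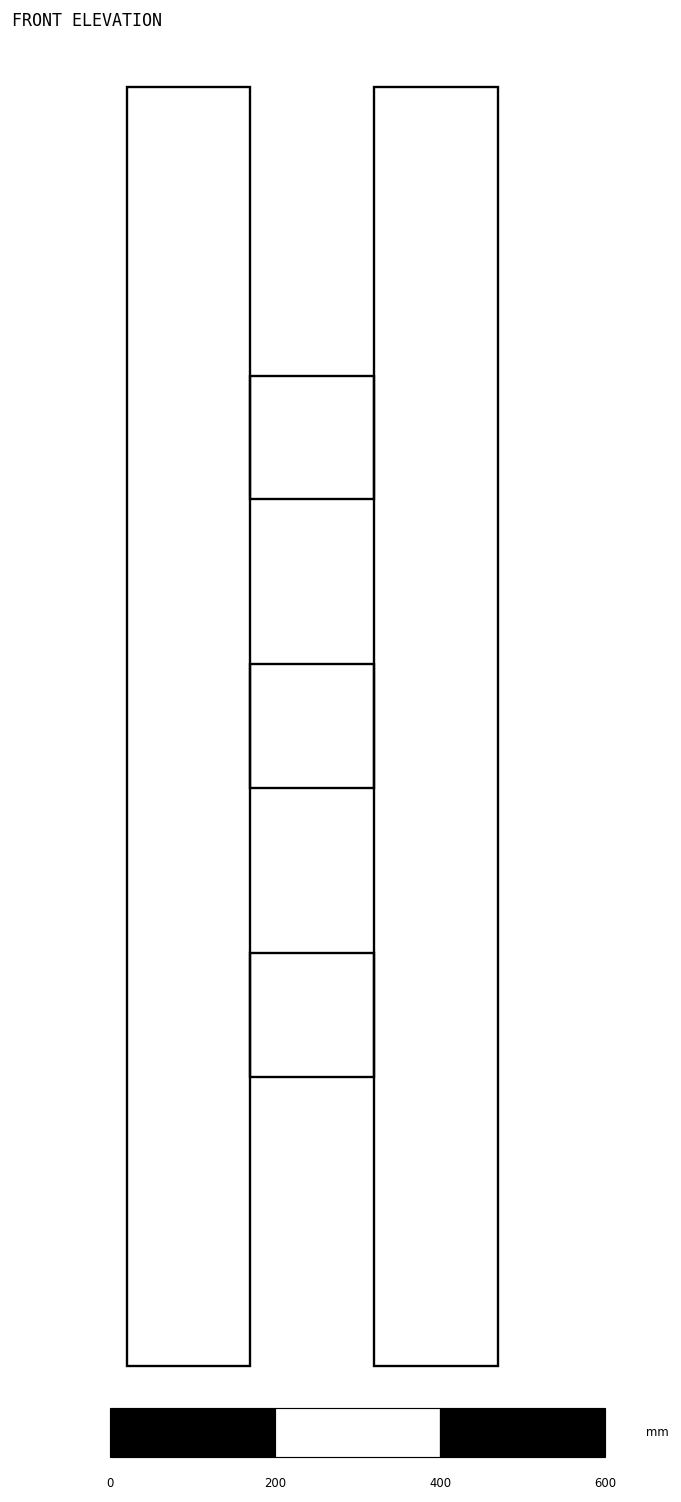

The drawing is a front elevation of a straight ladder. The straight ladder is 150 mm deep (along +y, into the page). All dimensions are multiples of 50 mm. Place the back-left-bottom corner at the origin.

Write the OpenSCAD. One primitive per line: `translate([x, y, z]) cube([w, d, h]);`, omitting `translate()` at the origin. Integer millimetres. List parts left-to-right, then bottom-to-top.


cube([150, 150, 1550]);
translate([150, 0, 350]) cube([150, 150, 150]);
translate([150, 0, 700]) cube([150, 150, 150]);
translate([150, 0, 1050]) cube([150, 150, 150]);
translate([300, 0, 0]) cube([150, 150, 1550]);


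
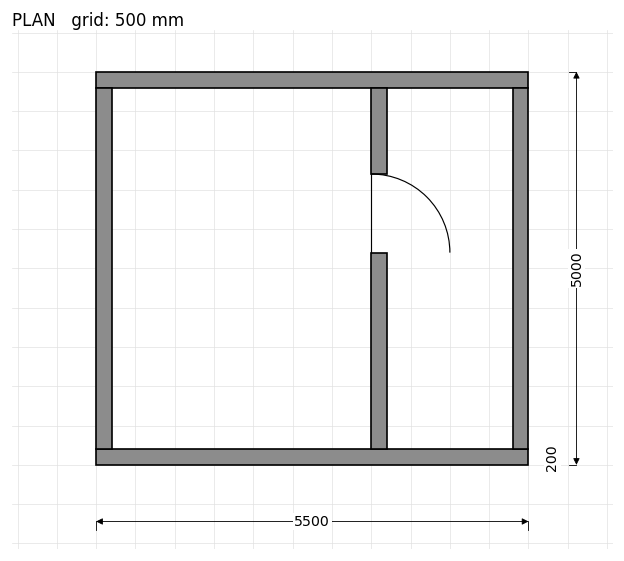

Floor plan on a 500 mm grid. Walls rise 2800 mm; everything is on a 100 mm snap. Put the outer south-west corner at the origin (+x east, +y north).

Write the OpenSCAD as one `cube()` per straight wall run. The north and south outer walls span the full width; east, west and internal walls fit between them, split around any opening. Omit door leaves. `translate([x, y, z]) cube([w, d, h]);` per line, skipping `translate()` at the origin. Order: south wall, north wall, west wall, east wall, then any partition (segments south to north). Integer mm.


cube([5500, 200, 2800]);
translate([0, 4800, 0]) cube([5500, 200, 2800]);
translate([0, 200, 0]) cube([200, 4600, 2800]);
translate([5300, 200, 0]) cube([200, 4600, 2800]);
translate([3500, 200, 0]) cube([200, 2500, 2800]);
translate([3500, 3700, 0]) cube([200, 1100, 2800]);


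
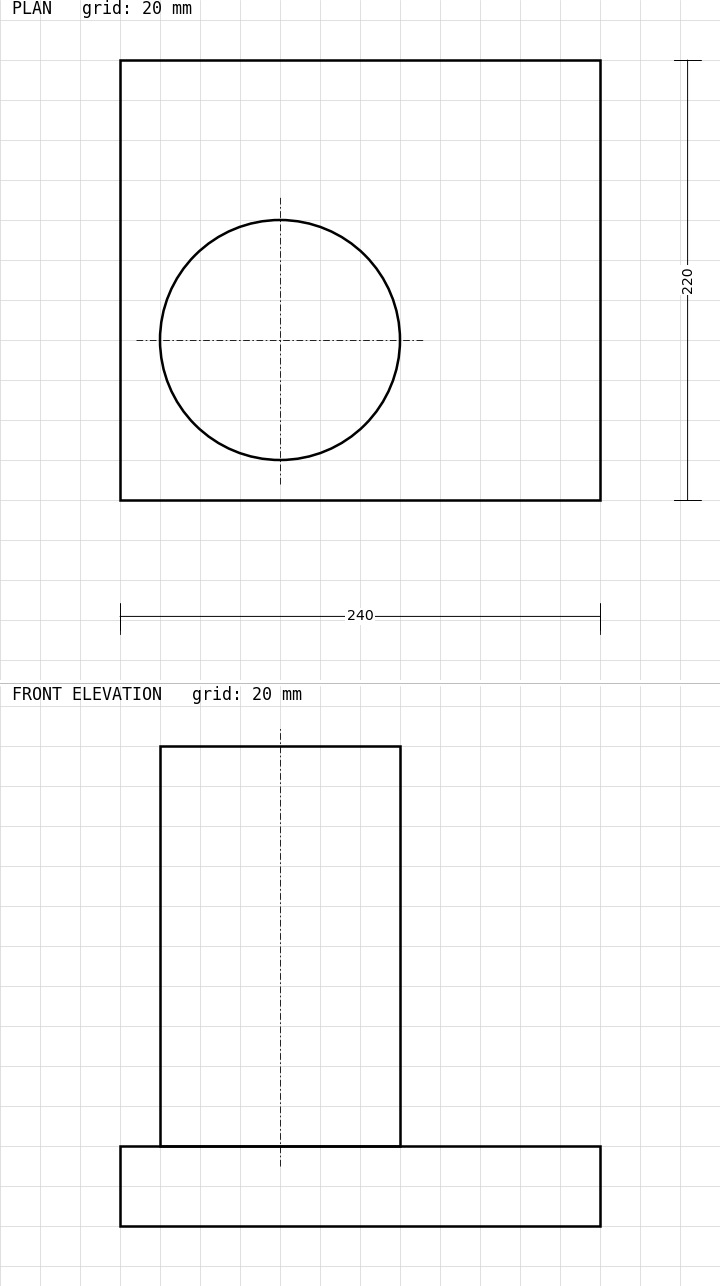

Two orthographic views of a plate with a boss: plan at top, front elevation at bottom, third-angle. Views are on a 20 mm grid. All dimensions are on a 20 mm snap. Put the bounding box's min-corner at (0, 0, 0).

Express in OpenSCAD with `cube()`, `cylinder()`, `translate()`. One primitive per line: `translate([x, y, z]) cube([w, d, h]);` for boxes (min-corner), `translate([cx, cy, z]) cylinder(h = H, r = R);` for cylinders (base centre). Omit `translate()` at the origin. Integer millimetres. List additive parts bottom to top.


cube([240, 220, 40]);
translate([80, 80, 40]) cylinder(h = 200, r = 60);


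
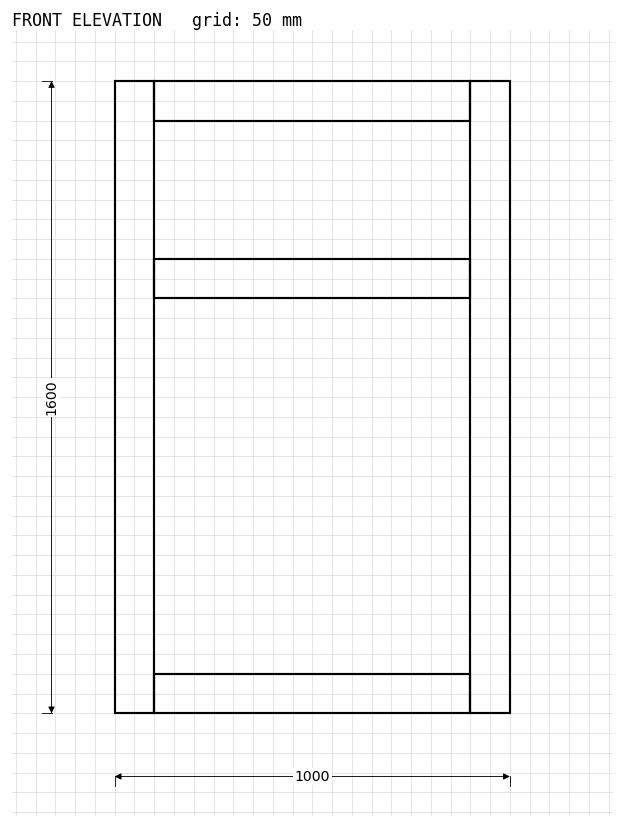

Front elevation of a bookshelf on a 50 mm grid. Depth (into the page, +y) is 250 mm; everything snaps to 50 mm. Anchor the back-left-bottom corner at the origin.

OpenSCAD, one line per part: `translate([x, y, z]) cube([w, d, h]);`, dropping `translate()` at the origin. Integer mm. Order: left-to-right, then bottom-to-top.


cube([100, 250, 1600]);
translate([100, 0, 0]) cube([800, 250, 100]);
translate([100, 0, 1050]) cube([800, 250, 100]);
translate([100, 0, 1500]) cube([800, 250, 100]);
translate([900, 0, 0]) cube([100, 250, 1600]);
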